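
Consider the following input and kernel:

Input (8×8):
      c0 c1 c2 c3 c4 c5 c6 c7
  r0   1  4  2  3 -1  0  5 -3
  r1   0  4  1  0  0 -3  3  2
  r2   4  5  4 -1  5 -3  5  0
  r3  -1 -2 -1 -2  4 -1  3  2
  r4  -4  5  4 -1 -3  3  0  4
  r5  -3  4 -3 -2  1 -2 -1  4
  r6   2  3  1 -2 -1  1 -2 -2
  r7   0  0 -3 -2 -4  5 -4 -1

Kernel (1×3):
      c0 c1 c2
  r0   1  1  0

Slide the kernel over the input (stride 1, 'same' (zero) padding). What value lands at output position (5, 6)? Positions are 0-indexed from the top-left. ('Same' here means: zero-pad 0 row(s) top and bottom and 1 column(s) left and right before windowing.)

The receptive field on the zero-padded input at this output position is [-2 -1 4]. Elementwise product with the kernel and sum: -2·1 + -1·1.

-3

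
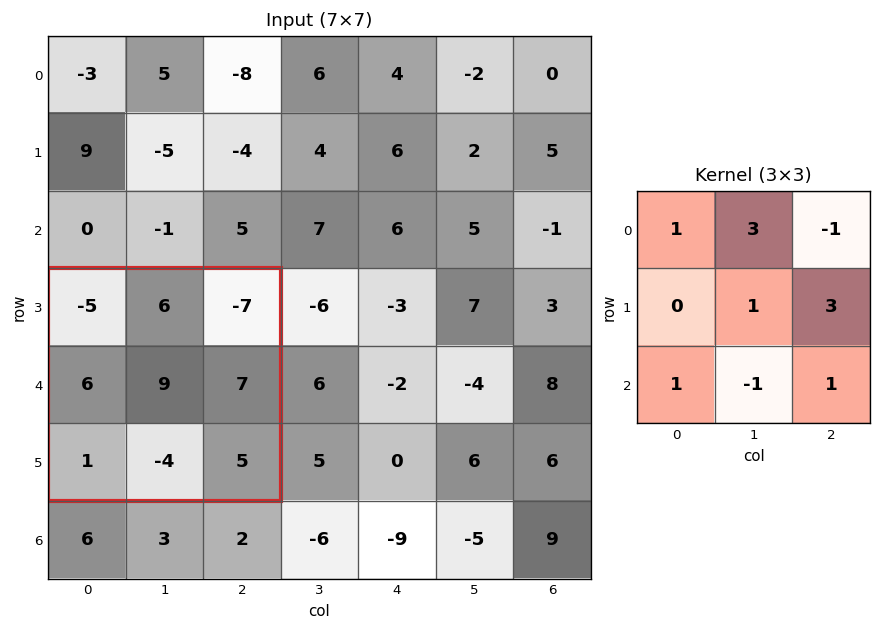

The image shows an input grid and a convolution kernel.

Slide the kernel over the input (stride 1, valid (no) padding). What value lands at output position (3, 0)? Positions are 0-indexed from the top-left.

60

The receptive field on the input at this output position is [-5 6 -7 / 6 9 7 / 1 -4 5]. Elementwise product with the kernel and sum: -5·1 + 6·3 + -7·-1 + 9·1 + 7·3 + 1·1 + -4·-1 + 5·1.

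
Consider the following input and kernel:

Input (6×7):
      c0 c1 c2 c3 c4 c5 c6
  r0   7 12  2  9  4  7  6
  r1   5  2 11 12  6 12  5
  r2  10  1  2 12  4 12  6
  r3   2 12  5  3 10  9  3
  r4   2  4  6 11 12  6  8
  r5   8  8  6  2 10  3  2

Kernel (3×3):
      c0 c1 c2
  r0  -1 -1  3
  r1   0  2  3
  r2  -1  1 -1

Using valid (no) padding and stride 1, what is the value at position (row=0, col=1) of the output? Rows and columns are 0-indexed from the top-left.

60

The receptive field on the input at this output position is [12 2 9 / 2 11 12 / 1 2 12]. Elementwise product with the kernel and sum: 12·-1 + 2·-1 + 9·3 + 11·2 + 12·3 + 1·-1 + 2·1 + 12·-1.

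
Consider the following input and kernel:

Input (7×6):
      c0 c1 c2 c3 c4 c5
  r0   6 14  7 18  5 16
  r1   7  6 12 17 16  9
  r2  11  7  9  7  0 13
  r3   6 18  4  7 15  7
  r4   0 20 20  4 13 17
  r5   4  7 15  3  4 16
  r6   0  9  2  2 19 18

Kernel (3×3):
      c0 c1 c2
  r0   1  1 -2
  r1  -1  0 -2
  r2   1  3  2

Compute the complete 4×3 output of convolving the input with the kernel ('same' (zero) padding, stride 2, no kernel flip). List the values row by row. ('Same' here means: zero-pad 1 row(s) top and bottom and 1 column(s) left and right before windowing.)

Output[0,0]: The receptive field on the zero-padded input at this output position is [0 0 0 / 0 6 14 / 0 7 6]. Elementwise product with the kernel and sum: 0·1 + 0·1 + 0·-2 + 0·-1 + 14·-2 + 0·1 + 7·3 + 6·2.
Output[0,1]: The receptive field on the zero-padded input at this output position is [0 0 0 / 14 7 18 / 6 12 17]. Elementwise product with the kernel and sum: 0·1 + 0·1 + 0·-2 + 14·-1 + 18·-2 + 6·1 + 12·3 + 17·2.

5 26 33
35 7 48
-44 38 17
-28 3 -63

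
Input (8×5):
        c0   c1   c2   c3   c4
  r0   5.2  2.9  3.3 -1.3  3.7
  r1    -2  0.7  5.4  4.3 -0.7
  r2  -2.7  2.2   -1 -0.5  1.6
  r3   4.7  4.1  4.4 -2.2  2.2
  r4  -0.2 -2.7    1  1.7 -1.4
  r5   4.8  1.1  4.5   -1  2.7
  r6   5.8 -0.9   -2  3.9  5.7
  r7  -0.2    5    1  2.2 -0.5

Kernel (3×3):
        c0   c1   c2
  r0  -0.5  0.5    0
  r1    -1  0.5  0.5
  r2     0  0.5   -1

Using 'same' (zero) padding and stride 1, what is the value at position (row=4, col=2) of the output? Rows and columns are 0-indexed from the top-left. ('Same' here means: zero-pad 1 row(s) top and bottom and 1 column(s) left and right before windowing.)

7.45

The receptive field on the zero-padded input at this output position is [4.1 4.4 -2.2 / -2.7 1 1.7 / 1.1 4.5 -1]. Elementwise product with the kernel and sum: 4.1·-0.5 + 4.4·0.5 + -2.7·-1 + 1·0.5 + 1.7·0.5 + 4.5·0.5 + -1·-1.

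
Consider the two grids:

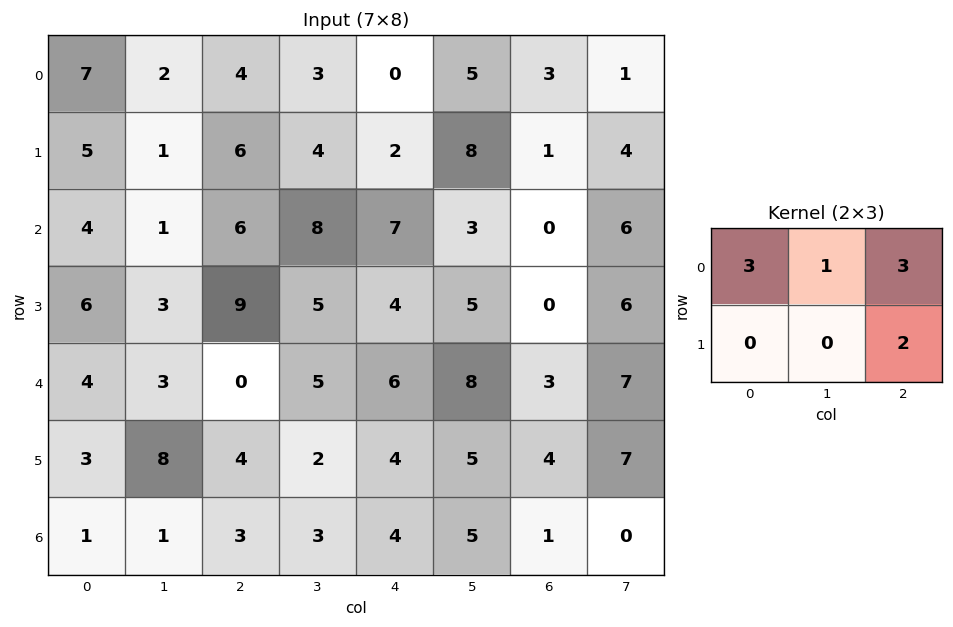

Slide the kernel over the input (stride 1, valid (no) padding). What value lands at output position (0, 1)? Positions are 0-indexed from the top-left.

27

The receptive field on the input at this output position is [2 4 3 / 1 6 4]. Elementwise product with the kernel and sum: 2·3 + 4·1 + 3·3 + 4·2.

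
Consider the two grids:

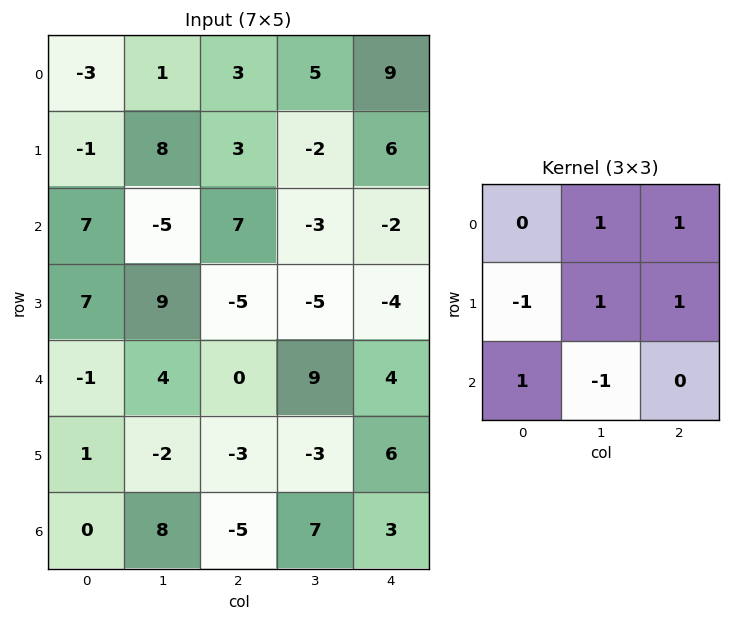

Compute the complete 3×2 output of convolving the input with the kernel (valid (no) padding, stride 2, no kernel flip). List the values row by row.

Output[0,0]: The receptive field on the input at this output position is [-3 1 3 / -1 8 3 / 7 -5 7]. Elementwise product with the kernel and sum: 1·1 + 3·1 + -1·-1 + 8·1 + 3·1 + 7·1 + -5·-1.

28 25
-6 -18
-10 7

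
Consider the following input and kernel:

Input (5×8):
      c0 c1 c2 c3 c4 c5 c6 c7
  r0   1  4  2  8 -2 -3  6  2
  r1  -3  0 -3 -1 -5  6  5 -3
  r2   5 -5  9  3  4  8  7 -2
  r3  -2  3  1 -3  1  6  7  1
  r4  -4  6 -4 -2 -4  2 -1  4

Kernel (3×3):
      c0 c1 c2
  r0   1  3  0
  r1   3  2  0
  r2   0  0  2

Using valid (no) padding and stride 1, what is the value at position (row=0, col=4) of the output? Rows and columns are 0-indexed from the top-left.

0

The receptive field on the input at this output position is [-2 -3 6 / -5 6 5 / 4 8 7]. Elementwise product with the kernel and sum: -2·1 + -3·3 + -5·3 + 6·2 + 7·2.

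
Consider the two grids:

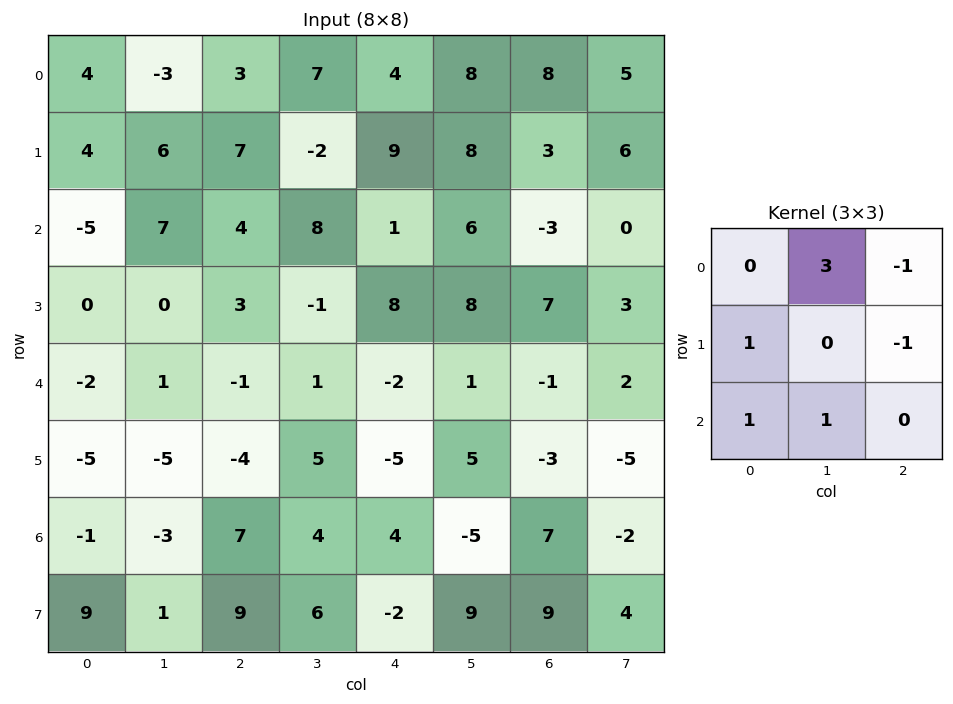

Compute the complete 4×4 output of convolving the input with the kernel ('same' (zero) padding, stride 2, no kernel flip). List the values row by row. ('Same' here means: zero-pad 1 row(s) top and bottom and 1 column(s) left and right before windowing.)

Output[0,0]: The receptive field on the zero-padded input at this output position is [0 0 0 / 0 4 -3 / 0 4 6]. Elementwise product with the kernel and sum: 0·3 + 0·-1 + 0·1 + -3·-1 + 0·1 + 4·1.
Output[0,1]: The receptive field on the zero-padded input at this output position is [0 0 0 / -3 3 7 / 6 7 -2]. Elementwise product with the kernel and sum: 0·3 + 0·-1 + -3·1 + 7·-1 + 6·1 + 7·1.

7 3 6 14
-1 25 28 24
-6 1 16 19
2 -14 -7 11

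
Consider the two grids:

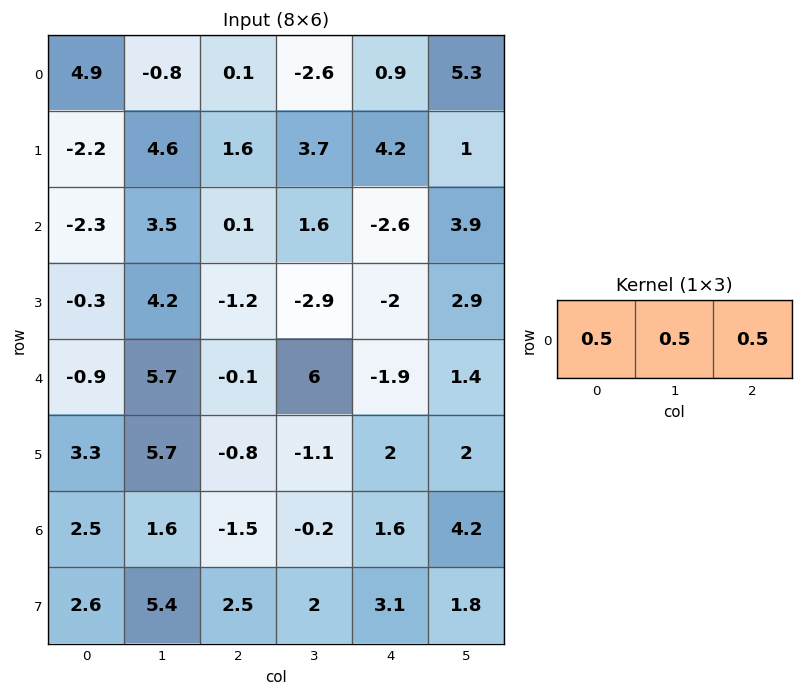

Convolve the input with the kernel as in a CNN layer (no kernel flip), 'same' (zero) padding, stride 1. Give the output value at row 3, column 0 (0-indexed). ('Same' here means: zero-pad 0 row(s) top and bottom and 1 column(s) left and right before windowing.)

1.95

The receptive field on the zero-padded input at this output position is [0 -0.3 4.2]. Elementwise product with the kernel and sum: 0·0.5 + -0.3·0.5 + 4.2·0.5.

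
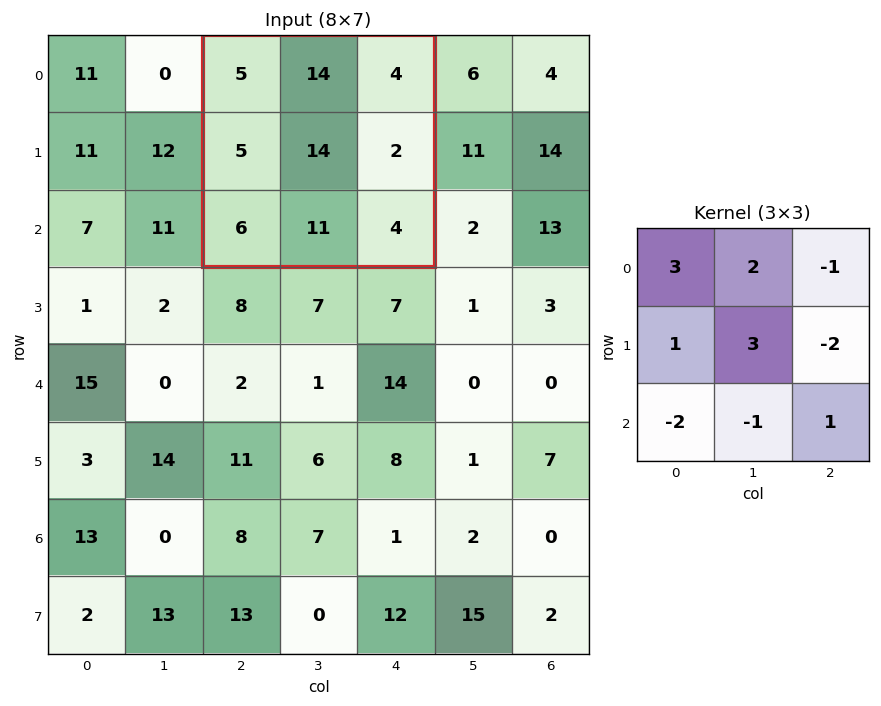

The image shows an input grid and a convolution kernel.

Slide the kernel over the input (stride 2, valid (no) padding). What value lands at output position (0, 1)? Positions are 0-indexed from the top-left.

63

The receptive field on the input at this output position is [5 14 4 / 5 14 2 / 6 11 4]. Elementwise product with the kernel and sum: 5·3 + 14·2 + 4·-1 + 5·1 + 14·3 + 2·-2 + 6·-2 + 11·-1 + 4·1.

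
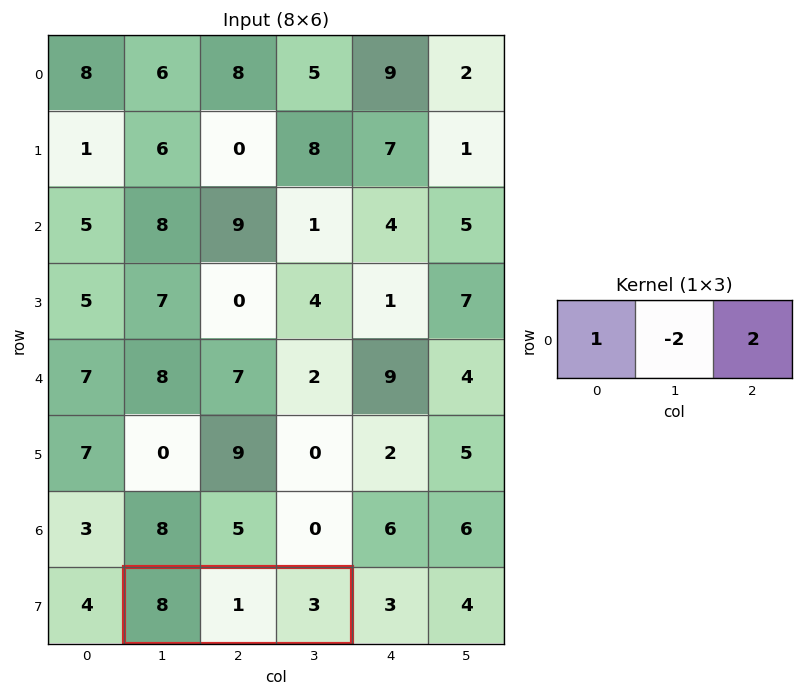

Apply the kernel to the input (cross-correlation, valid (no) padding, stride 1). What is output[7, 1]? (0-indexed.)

12

The receptive field on the input at this output position is [8 1 3]. Elementwise product with the kernel and sum: 8·1 + 1·-2 + 3·2.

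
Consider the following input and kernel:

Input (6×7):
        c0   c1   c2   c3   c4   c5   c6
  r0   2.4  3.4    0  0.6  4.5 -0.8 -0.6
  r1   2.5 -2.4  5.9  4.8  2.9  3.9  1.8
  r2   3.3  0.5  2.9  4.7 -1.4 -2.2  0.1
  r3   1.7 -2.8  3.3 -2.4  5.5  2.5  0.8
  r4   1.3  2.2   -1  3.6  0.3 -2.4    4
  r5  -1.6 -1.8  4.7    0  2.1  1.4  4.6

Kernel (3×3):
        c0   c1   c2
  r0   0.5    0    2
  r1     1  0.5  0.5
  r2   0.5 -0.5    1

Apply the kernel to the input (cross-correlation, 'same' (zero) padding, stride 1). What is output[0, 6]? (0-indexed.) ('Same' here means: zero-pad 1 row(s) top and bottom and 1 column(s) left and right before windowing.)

-0.05

The receptive field on the zero-padded input at this output position is [0 0 0 / -0.8 -0.6 0 / 3.9 1.8 0]. Elementwise product with the kernel and sum: 0·0.5 + 0·2 + -0.8·1 + -0.6·0.5 + 0·0.5 + 3.9·0.5 + 1.8·-0.5 + 0·1.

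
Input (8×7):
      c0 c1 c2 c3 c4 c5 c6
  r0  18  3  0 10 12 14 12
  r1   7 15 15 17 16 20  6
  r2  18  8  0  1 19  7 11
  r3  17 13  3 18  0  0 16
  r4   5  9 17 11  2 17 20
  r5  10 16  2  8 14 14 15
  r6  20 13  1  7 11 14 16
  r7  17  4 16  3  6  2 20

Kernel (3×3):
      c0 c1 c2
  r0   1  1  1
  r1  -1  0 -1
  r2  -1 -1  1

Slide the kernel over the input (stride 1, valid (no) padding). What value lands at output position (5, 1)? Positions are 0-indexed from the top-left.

The receptive field on the input at this output position is [16 2 8 / 13 1 7 / 4 16 3]. Elementwise product with the kernel and sum: 16·1 + 2·1 + 8·1 + 13·-1 + 7·-1 + 4·-1 + 16·-1 + 3·1.

-11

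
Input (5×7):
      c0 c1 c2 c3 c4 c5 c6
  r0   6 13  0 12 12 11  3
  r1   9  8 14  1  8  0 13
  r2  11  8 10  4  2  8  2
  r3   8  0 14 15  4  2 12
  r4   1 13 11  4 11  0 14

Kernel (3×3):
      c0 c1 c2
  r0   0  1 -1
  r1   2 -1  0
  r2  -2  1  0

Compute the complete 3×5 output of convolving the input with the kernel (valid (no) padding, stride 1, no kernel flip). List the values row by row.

Output[0,0]: The receptive field on the input at this output position is [6 13 0 / 9 8 14 / 11 8 10]. Elementwise product with the kernel and sum: 13·1 + 0·-1 + 9·2 + 8·-1 + 11·-2 + 8·1.

9 -16 11 -11 28
-8 33 -4 -12 -23
25 -23 -3 23 -10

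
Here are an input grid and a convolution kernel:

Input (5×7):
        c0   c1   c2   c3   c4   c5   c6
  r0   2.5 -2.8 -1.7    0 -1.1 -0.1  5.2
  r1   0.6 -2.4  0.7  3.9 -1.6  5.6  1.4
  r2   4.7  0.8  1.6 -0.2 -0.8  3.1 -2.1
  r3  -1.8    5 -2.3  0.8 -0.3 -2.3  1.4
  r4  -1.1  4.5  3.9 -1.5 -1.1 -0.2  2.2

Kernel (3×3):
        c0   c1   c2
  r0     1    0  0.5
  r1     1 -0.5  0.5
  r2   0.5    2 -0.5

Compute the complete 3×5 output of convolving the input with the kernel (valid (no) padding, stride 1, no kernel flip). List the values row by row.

6.95 0.1 -3.5 4.2 4.65
16.3 -3.05 1.8 9.4 -9.75
6.55 18.05 -2.15 -1.7 -2.35

Output[0,0]: The receptive field on the input at this output position is [2.5 -2.8 -1.7 / 0.6 -2.4 0.7 / 4.7 0.8 1.6]. Elementwise product with the kernel and sum: 2.5·1 + -1.7·0.5 + 0.6·1 + -2.4·-0.5 + 0.7·0.5 + 4.7·0.5 + 0.8·2 + 1.6·-0.5.
Output[0,1]: The receptive field on the input at this output position is [-2.8 -1.7 0 / -2.4 0.7 3.9 / 0.8 1.6 -0.2]. Elementwise product with the kernel and sum: -2.8·1 + 0·0.5 + -2.4·1 + 0.7·-0.5 + 3.9·0.5 + 0.8·0.5 + 1.6·2 + -0.2·-0.5.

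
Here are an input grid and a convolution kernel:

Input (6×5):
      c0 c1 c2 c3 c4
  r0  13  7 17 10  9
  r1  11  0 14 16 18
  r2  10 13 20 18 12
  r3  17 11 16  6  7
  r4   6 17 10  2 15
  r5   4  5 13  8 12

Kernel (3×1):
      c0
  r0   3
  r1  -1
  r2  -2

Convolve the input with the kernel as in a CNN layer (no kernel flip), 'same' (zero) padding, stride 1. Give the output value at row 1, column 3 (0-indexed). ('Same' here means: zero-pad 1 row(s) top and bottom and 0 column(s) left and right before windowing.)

-22

The receptive field on the zero-padded input at this output position is [10 / 16 / 18]. Elementwise product with the kernel and sum: 10·3 + 16·-1 + 18·-2.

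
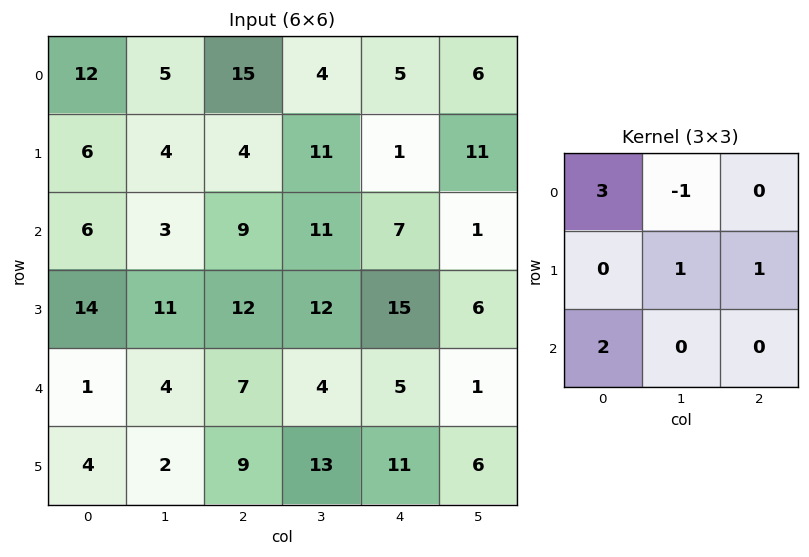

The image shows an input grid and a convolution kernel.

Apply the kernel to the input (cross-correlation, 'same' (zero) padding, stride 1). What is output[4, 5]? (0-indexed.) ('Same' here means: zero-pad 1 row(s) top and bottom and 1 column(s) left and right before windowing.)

62

The receptive field on the zero-padded input at this output position is [15 6 0 / 5 1 0 / 11 6 0]. Elementwise product with the kernel and sum: 15·3 + 6·-1 + 1·1 + 0·1 + 11·2.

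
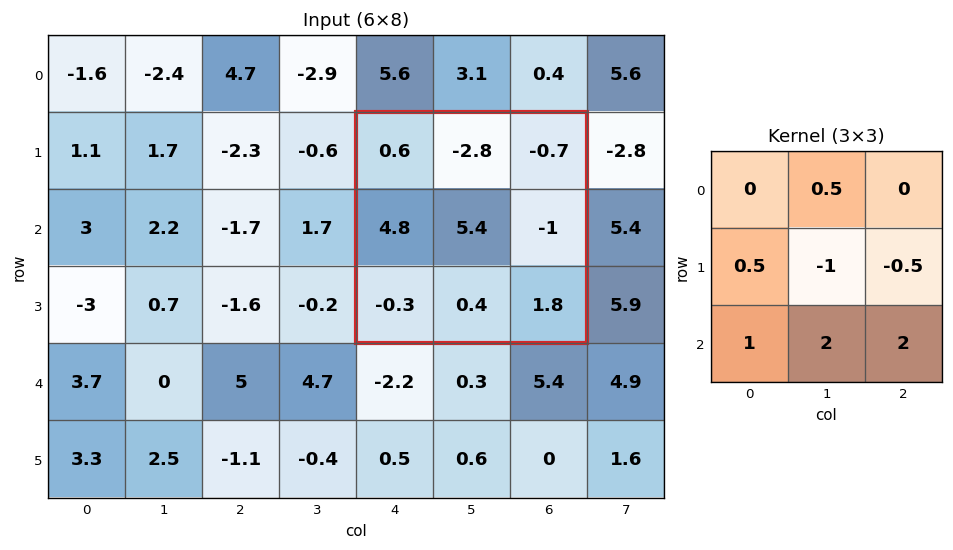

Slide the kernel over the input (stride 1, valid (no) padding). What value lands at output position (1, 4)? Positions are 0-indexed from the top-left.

The receptive field on the input at this output position is [0.6 -2.8 -0.7 / 4.8 5.4 -1 / -0.3 0.4 1.8]. Elementwise product with the kernel and sum: -2.8·0.5 + 4.8·0.5 + 5.4·-1 + -1·-0.5 + -0.3·1 + 0.4·2 + 1.8·2.

0.2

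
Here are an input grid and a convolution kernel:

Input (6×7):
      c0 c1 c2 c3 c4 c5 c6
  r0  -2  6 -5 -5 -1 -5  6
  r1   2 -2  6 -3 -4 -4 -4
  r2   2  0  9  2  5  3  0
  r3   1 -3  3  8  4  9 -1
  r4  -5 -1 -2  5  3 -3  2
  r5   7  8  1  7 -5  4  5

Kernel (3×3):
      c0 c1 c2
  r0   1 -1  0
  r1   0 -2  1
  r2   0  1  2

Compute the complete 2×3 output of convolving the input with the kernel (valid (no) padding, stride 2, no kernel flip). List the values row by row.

Output[0,0]: The receptive field on the input at this output position is [-2 6 -5 / 2 -2 6 / 2 0 9]. Elementwise product with the kernel and sum: -2·1 + 6·-1 + -2·-2 + 6·1 + 0·1 + 9·2.
Output[0,1]: The receptive field on the input at this output position is [-5 -5 -1 / 6 -3 -4 / 9 2 5]. Elementwise product with the kernel and sum: -5·1 + -5·-1 + -3·-2 + -4·1 + 2·1 + 5·2.

20 14 11
6 6 -16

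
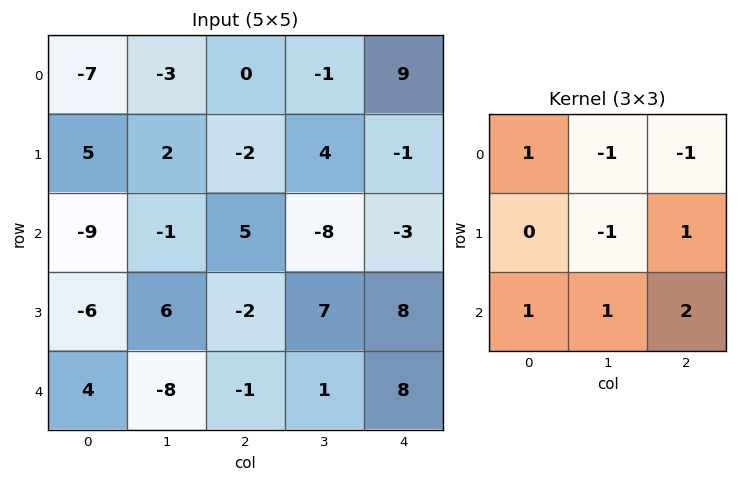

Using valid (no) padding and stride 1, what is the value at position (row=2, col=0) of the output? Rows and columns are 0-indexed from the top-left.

The receptive field on the input at this output position is [-9 -1 5 / -6 6 -2 / 4 -8 -1]. Elementwise product with the kernel and sum: -9·1 + -1·-1 + 5·-1 + 6·-1 + -2·1 + 4·1 + -8·1 + -1·2.

-27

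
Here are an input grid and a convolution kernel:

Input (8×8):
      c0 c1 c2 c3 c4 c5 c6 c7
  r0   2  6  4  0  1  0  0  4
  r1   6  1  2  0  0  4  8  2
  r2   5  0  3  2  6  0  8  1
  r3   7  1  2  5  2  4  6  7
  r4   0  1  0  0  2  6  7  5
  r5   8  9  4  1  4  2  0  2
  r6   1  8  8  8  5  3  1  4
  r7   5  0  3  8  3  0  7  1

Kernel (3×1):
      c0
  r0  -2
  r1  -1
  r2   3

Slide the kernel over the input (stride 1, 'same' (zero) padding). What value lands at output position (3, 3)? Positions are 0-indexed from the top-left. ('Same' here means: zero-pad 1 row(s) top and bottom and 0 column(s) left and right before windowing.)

-9

The receptive field on the zero-padded input at this output position is [2 / 5 / 0]. Elementwise product with the kernel and sum: 2·-2 + 5·-1 + 0·3.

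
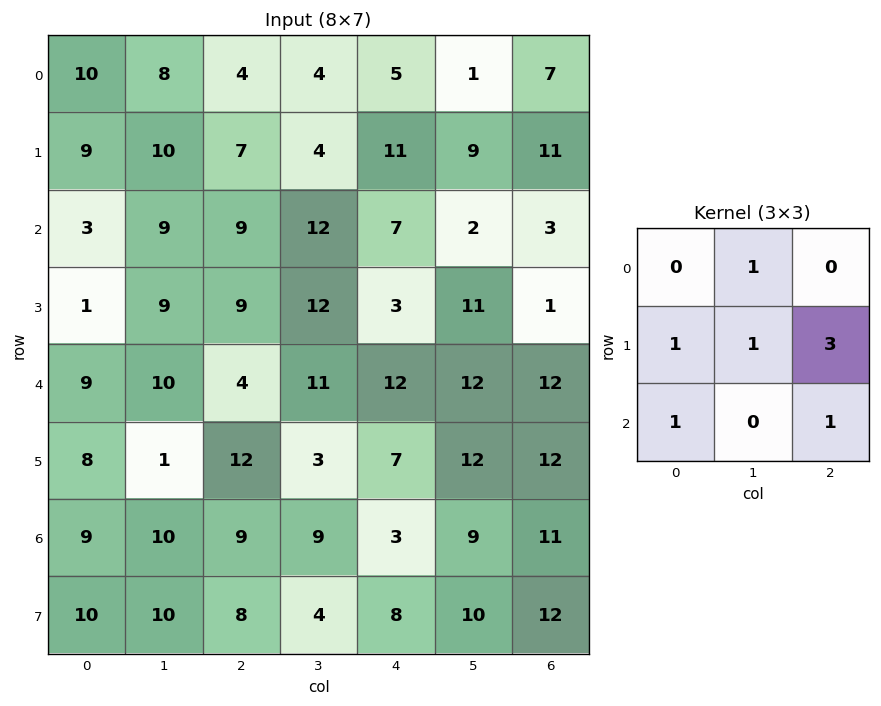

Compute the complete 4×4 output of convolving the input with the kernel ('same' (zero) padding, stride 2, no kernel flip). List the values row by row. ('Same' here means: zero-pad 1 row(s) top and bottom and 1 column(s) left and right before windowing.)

44 38 25 17
48 82 59 27
41 60 77 37
57 72 60 42

Output[0,0]: The receptive field on the zero-padded input at this output position is [0 0 0 / 0 10 8 / 0 9 10]. Elementwise product with the kernel and sum: 0·1 + 0·1 + 10·1 + 8·3 + 0·1 + 10·1.
Output[0,1]: The receptive field on the zero-padded input at this output position is [0 0 0 / 8 4 4 / 10 7 4]. Elementwise product with the kernel and sum: 0·1 + 8·1 + 4·1 + 4·3 + 10·1 + 4·1.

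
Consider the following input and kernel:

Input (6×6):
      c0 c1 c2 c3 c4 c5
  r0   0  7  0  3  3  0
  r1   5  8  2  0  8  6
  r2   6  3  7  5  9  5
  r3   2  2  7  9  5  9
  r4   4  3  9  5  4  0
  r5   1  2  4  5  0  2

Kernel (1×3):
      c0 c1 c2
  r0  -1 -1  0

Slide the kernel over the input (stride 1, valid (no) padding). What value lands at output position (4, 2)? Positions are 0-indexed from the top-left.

-14

The receptive field on the input at this output position is [9 5 4]. Elementwise product with the kernel and sum: 9·-1 + 5·-1.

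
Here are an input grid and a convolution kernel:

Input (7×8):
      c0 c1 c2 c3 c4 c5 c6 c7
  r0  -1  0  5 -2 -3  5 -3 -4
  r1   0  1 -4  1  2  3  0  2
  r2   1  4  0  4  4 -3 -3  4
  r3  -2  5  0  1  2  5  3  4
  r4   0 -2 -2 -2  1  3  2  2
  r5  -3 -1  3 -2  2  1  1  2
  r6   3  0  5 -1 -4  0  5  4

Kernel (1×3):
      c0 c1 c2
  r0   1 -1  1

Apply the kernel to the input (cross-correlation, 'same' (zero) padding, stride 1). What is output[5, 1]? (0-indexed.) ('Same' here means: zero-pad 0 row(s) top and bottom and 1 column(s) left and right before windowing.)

1

The receptive field on the zero-padded input at this output position is [-3 -1 3]. Elementwise product with the kernel and sum: -3·1 + -1·-1 + 3·1.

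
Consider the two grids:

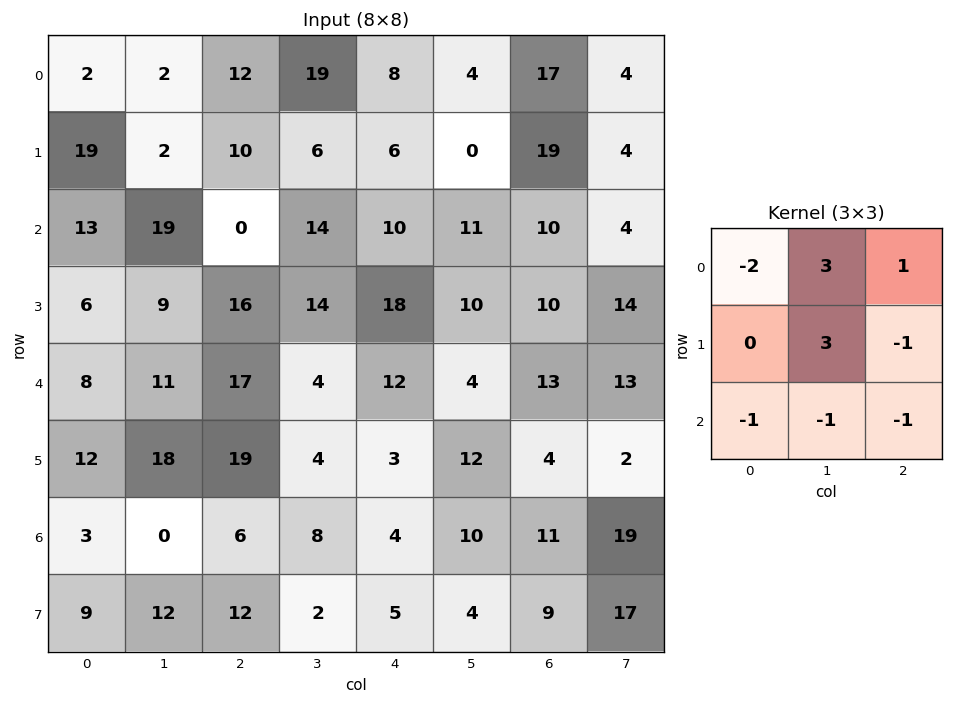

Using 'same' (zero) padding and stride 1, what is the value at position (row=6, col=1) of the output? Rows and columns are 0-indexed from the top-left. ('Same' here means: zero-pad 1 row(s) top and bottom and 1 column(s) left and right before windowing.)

The receptive field on the zero-padded input at this output position is [12 18 19 / 3 0 6 / 9 12 12]. Elementwise product with the kernel and sum: 12·-2 + 18·3 + 19·1 + 0·3 + 6·-1 + 9·-1 + 12·-1 + 12·-1.

10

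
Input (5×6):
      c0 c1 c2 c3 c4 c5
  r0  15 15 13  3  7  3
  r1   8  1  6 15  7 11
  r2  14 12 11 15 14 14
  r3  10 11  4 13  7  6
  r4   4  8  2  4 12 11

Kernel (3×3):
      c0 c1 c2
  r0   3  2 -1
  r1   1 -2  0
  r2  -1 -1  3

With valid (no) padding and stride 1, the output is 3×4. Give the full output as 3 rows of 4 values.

75 79 30 34
1 14 26 33
37 48 57 75

Output[0,0]: The receptive field on the input at this output position is [15 15 13 / 8 1 6 / 14 12 11]. Elementwise product with the kernel and sum: 15·3 + 15·2 + 13·-1 + 8·1 + 1·-2 + 14·-1 + 12·-1 + 11·3.
Output[0,1]: The receptive field on the input at this output position is [15 13 3 / 1 6 15 / 12 11 15]. Elementwise product with the kernel and sum: 15·3 + 13·2 + 3·-1 + 1·1 + 6·-2 + 12·-1 + 11·-1 + 15·3.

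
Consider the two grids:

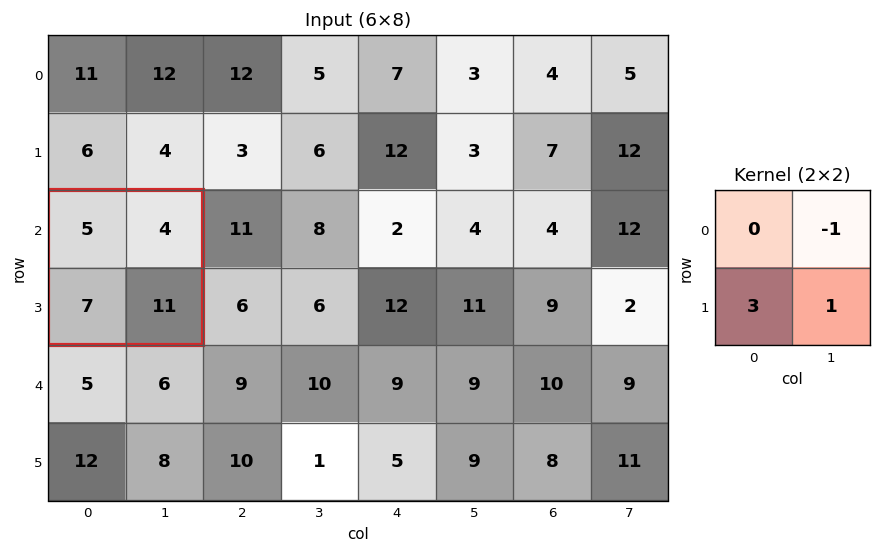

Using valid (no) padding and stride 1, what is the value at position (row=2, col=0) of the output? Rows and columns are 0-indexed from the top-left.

28

The receptive field on the input at this output position is [5 4 / 7 11]. Elementwise product with the kernel and sum: 4·-1 + 7·3 + 11·1.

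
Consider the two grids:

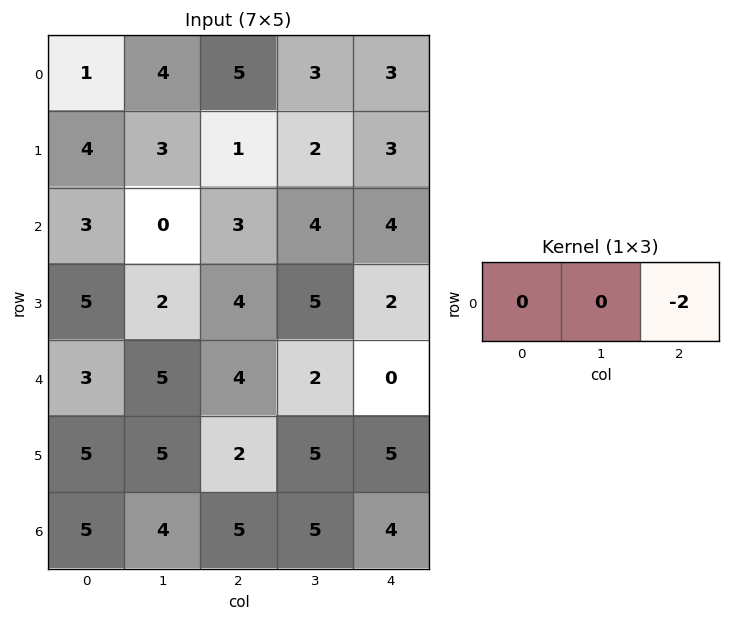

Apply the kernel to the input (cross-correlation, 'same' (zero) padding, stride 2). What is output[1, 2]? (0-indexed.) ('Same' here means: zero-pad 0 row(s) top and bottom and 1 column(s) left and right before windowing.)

The receptive field on the zero-padded input at this output position is [4 4 0]. Elementwise product with the kernel and sum: 0·-2.

0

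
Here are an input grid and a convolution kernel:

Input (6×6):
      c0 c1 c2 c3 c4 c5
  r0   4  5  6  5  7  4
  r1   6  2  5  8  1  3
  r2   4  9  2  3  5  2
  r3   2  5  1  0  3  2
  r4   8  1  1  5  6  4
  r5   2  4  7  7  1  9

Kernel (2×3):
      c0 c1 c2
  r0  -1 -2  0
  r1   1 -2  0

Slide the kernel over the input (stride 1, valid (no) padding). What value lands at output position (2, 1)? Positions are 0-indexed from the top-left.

-10

The receptive field on the input at this output position is [9 2 3 / 5 1 0]. Elementwise product with the kernel and sum: 9·-1 + 2·-2 + 5·1 + 1·-2.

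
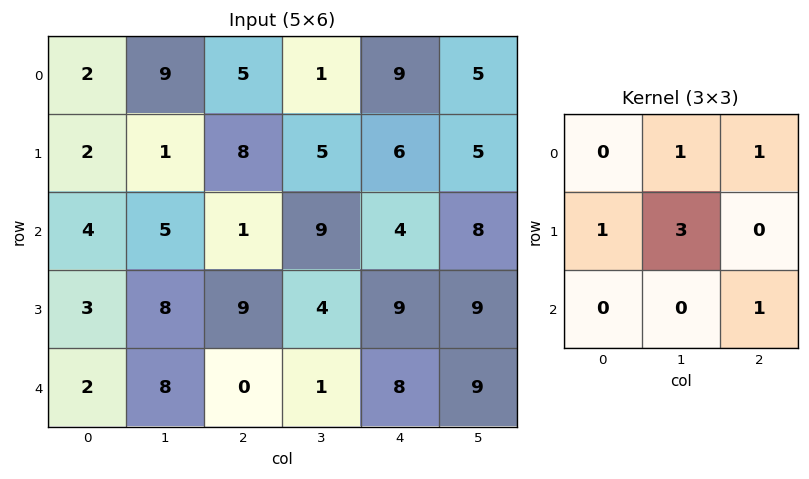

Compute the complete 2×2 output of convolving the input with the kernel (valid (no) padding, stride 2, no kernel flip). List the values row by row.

Output[0,0]: The receptive field on the input at this output position is [2 9 5 / 2 1 8 / 4 5 1]. Elementwise product with the kernel and sum: 9·1 + 5·1 + 2·1 + 1·3 + 1·1.

20 37
33 42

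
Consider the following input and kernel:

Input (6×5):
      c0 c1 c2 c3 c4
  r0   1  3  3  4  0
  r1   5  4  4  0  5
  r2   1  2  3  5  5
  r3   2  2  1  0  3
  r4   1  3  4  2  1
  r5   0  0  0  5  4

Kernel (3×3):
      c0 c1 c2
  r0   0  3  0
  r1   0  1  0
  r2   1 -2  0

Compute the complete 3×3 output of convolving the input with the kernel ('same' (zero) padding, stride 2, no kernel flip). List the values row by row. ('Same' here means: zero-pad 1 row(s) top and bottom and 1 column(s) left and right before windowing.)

Output[0,0]: The receptive field on the zero-padded input at this output position is [0 0 0 / 0 1 3 / 0 5 4]. Elementwise product with the kernel and sum: 0·3 + 1·1 + 0·1 + 5·-2.
Output[0,1]: The receptive field on the zero-padded input at this output position is [0 0 0 / 3 3 4 / 4 4 0]. Elementwise product with the kernel and sum: 0·3 + 3·1 + 4·1 + 4·-2.

-9 -1 -10
12 15 14
7 7 7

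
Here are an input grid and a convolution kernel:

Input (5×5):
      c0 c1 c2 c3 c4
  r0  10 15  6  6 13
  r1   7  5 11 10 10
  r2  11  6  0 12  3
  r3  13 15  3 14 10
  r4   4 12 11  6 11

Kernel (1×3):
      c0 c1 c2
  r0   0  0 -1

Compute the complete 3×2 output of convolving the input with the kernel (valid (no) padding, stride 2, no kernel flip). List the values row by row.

-6 -13
0 -3
-11 -11

Output[0,0]: The receptive field on the input at this output position is [10 15 6]. Elementwise product with the kernel and sum: 6·-1.
Output[0,1]: The receptive field on the input at this output position is [6 6 13]. Elementwise product with the kernel and sum: 13·-1.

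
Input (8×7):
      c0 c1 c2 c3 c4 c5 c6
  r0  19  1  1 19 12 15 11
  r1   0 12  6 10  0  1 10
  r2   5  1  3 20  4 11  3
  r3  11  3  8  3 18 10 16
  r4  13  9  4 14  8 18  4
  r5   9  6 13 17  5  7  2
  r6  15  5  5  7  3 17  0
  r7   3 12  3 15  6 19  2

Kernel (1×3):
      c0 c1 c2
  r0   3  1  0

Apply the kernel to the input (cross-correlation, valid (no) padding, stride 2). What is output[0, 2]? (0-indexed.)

51

The receptive field on the input at this output position is [12 15 11]. Elementwise product with the kernel and sum: 12·3 + 15·1.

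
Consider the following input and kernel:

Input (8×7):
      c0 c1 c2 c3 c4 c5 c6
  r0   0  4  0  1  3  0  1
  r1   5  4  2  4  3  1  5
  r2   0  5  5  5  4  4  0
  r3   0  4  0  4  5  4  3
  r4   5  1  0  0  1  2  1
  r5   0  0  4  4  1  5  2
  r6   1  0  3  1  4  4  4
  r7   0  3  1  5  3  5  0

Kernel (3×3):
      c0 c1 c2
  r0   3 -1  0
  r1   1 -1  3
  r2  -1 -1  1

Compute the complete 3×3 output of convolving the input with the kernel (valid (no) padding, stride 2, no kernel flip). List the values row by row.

3 0 18
-15 22 16
28 3 -1

Output[0,0]: The receptive field on the input at this output position is [0 4 0 / 5 4 2 / 0 5 5]. Elementwise product with the kernel and sum: 0·3 + 4·-1 + 5·1 + 4·-1 + 2·3 + 0·-1 + 5·-1 + 5·1.
Output[0,1]: The receptive field on the input at this output position is [0 1 3 / 2 4 3 / 5 5 4]. Elementwise product with the kernel and sum: 0·3 + 1·-1 + 2·1 + 4·-1 + 3·3 + 5·-1 + 5·-1 + 4·1.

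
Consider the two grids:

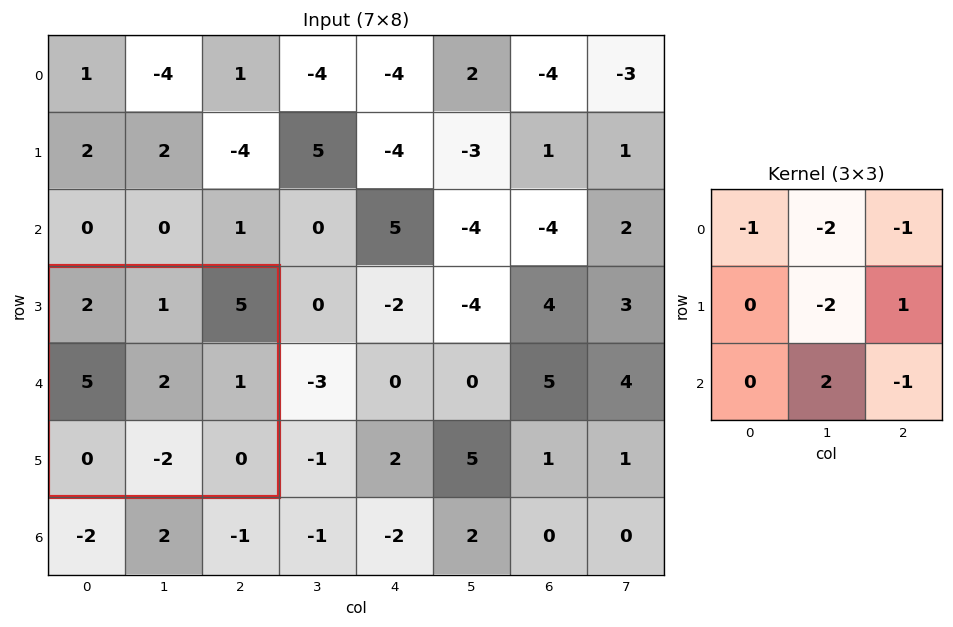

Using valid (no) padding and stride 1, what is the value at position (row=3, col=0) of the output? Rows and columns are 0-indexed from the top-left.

The receptive field on the input at this output position is [2 1 5 / 5 2 1 / 0 -2 0]. Elementwise product with the kernel and sum: 2·-1 + 1·-2 + 5·-1 + 2·-2 + 1·1 + -2·2 + 0·-1.

-16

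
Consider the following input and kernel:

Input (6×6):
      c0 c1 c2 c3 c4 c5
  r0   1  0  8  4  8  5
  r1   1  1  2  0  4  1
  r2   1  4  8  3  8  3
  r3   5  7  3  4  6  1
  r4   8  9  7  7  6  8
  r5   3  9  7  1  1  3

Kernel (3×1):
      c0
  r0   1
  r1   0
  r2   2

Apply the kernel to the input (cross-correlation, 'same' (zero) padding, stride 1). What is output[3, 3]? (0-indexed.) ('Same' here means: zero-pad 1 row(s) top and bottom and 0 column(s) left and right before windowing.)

17

The receptive field on the zero-padded input at this output position is [3 / 4 / 7]. Elementwise product with the kernel and sum: 3·1 + 7·2.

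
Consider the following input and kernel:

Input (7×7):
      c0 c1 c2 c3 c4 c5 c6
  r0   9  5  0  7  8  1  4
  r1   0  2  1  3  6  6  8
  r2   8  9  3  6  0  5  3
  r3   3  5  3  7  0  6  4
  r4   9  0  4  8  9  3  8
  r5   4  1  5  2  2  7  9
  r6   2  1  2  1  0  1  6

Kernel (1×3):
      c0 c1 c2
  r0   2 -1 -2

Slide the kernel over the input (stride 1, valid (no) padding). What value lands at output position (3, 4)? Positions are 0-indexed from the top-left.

The receptive field on the input at this output position is [0 6 4]. Elementwise product with the kernel and sum: 0·2 + 6·-1 + 4·-2.

-14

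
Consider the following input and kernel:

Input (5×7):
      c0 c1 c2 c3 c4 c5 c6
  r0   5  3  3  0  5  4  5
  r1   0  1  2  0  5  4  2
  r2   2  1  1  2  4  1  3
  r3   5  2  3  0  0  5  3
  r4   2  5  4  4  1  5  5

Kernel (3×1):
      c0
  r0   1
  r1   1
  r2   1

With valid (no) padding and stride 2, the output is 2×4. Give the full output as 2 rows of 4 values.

7 6 14 10
9 8 5 11

Output[0,0]: The receptive field on the input at this output position is [5 / 0 / 2]. Elementwise product with the kernel and sum: 5·1 + 0·1 + 2·1.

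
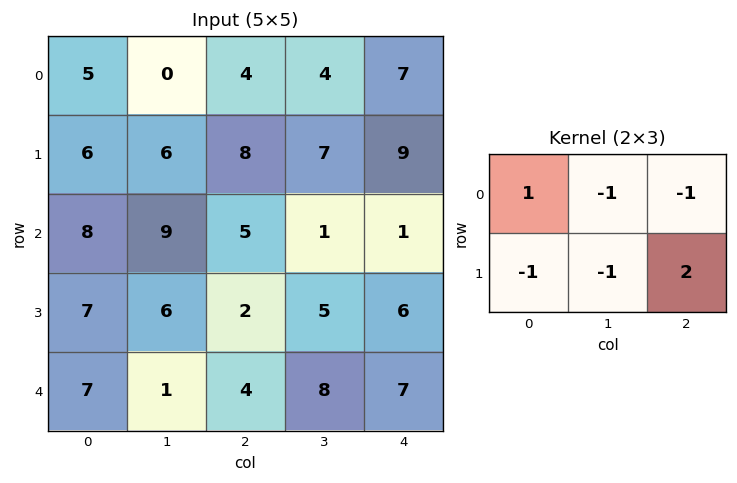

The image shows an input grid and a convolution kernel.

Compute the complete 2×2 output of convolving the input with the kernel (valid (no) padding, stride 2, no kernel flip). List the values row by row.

Output[0,0]: The receptive field on the input at this output position is [5 0 4 / 6 6 8]. Elementwise product with the kernel and sum: 5·1 + 0·-1 + 4·-1 + 6·-1 + 6·-1 + 8·2.
Output[0,1]: The receptive field on the input at this output position is [4 4 7 / 8 7 9]. Elementwise product with the kernel and sum: 4·1 + 4·-1 + 7·-1 + 8·-1 + 7·-1 + 9·2.

5 -4
-15 8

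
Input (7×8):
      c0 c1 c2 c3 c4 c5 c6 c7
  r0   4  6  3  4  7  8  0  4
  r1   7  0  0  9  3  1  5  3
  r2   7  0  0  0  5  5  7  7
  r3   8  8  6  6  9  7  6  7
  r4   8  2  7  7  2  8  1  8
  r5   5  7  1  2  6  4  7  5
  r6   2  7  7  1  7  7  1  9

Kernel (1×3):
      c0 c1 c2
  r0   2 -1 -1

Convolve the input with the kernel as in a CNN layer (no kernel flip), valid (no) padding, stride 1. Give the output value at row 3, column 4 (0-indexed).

5

The receptive field on the input at this output position is [9 7 6]. Elementwise product with the kernel and sum: 9·2 + 7·-1 + 6·-1.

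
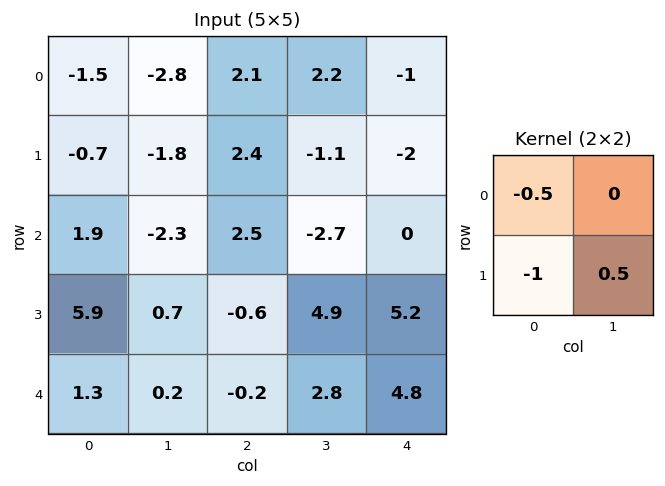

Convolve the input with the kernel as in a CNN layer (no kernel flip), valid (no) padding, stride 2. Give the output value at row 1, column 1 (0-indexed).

1.8

The receptive field on the input at this output position is [2.5 -2.7 / -0.6 4.9]. Elementwise product with the kernel and sum: 2.5·-0.5 + -0.6·-1 + 4.9·0.5.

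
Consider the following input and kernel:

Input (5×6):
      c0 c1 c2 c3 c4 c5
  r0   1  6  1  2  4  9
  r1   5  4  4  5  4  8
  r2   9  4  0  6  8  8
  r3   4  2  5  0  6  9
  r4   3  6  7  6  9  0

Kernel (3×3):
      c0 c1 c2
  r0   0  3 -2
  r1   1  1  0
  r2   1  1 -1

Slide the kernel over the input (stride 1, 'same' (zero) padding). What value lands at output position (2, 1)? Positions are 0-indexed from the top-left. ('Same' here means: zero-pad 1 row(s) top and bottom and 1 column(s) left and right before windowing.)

The receptive field on the zero-padded input at this output position is [5 4 4 / 9 4 0 / 4 2 5]. Elementwise product with the kernel and sum: 4·3 + 4·-2 + 9·1 + 4·1 + 4·1 + 2·1 + 5·-1.

18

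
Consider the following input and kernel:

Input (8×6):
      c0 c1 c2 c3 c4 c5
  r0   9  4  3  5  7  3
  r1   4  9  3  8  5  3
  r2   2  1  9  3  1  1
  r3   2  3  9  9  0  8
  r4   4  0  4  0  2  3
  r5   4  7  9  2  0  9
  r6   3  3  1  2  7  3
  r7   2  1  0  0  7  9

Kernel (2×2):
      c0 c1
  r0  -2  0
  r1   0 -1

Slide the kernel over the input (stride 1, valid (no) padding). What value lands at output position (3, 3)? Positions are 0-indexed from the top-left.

-20

The receptive field on the input at this output position is [9 0 / 0 2]. Elementwise product with the kernel and sum: 9·-2 + 2·-1.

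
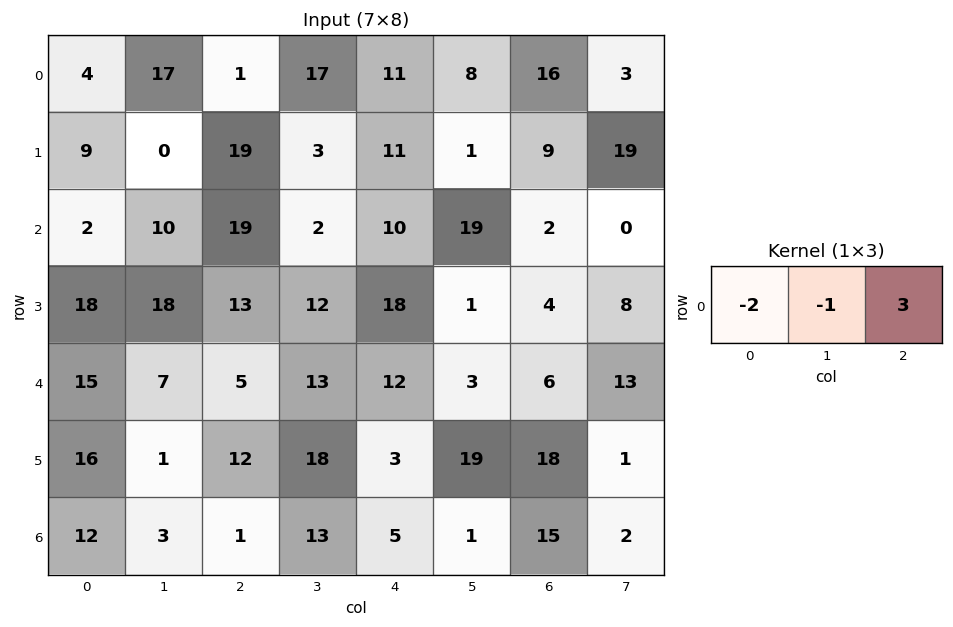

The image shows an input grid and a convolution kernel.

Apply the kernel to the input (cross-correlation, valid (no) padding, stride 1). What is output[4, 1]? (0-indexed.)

20

The receptive field on the input at this output position is [7 5 13]. Elementwise product with the kernel and sum: 7·-2 + 5·-1 + 13·3.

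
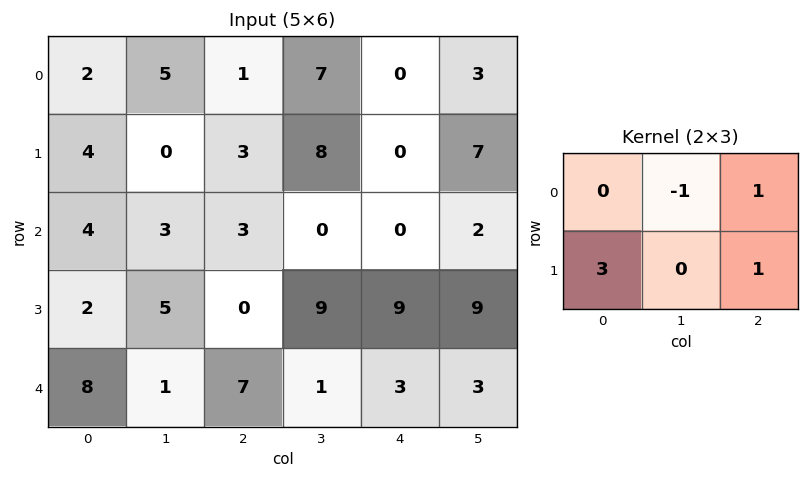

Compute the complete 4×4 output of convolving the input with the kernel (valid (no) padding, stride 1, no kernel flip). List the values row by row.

11 14 2 34
18 14 1 9
6 21 9 38
26 13 24 6

Output[0,0]: The receptive field on the input at this output position is [2 5 1 / 4 0 3]. Elementwise product with the kernel and sum: 5·-1 + 1·1 + 4·3 + 3·1.
Output[0,1]: The receptive field on the input at this output position is [5 1 7 / 0 3 8]. Elementwise product with the kernel and sum: 1·-1 + 7·1 + 0·3 + 8·1.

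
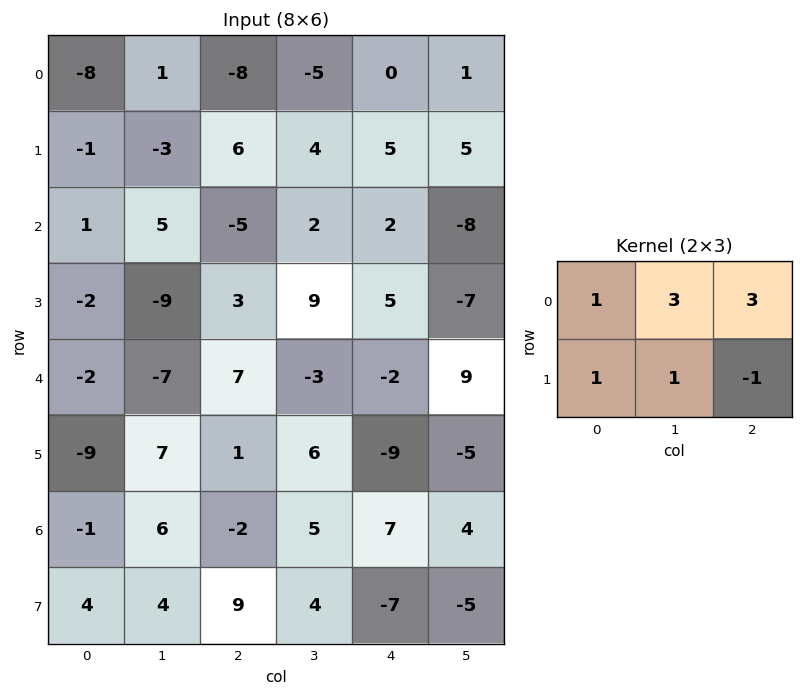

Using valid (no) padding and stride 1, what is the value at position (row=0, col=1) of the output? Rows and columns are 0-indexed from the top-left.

-39

The receptive field on the input at this output position is [1 -8 -5 / -3 6 4]. Elementwise product with the kernel and sum: 1·1 + -8·3 + -5·3 + -3·1 + 6·1 + 4·-1.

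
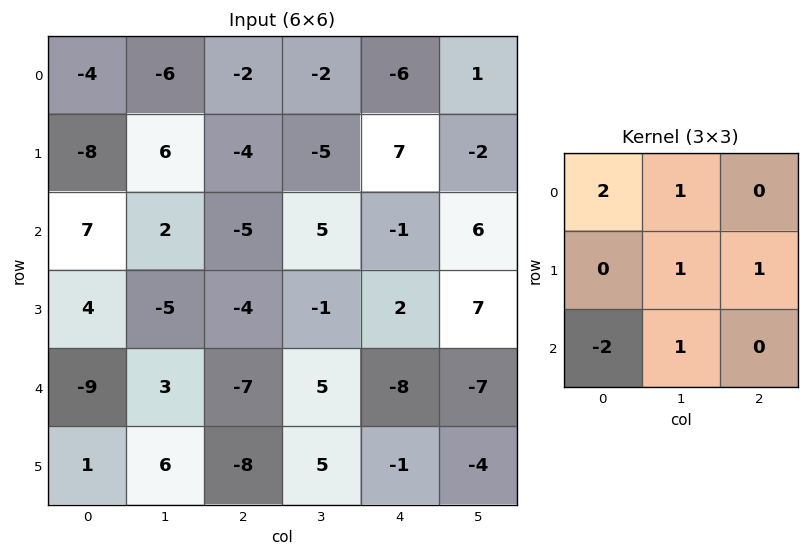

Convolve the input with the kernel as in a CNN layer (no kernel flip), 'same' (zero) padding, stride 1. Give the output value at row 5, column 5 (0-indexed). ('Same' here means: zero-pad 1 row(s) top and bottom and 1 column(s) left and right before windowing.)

The receptive field on the zero-padded input at this output position is [-8 -7 0 / -1 -4 0 / 0 0 0]. Elementwise product with the kernel and sum: -8·2 + -7·1 + -4·1 + 0·1 + 0·-2 + 0·1.

-27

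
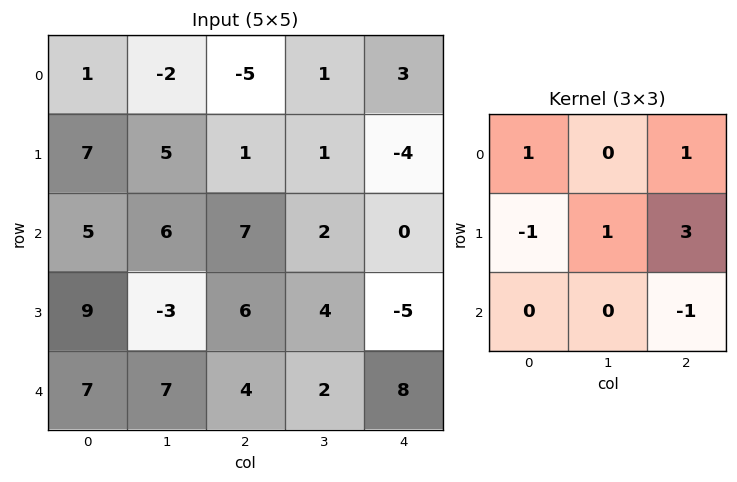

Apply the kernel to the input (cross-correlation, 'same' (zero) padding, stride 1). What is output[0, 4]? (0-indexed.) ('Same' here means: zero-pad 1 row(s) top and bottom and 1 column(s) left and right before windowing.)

The receptive field on the zero-padded input at this output position is [0 0 0 / 1 3 0 / 1 -4 0]. Elementwise product with the kernel and sum: 0·1 + 0·1 + 1·-1 + 3·1 + 0·3 + 0·-1.

2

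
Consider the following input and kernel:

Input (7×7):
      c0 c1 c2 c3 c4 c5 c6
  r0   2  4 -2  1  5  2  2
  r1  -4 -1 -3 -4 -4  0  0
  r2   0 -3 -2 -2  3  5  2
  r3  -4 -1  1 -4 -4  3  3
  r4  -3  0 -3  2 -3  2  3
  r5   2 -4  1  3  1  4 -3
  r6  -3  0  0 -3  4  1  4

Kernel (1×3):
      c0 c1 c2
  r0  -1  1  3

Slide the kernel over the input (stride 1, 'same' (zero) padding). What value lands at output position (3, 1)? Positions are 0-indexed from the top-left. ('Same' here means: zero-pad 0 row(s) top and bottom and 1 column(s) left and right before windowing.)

The receptive field on the zero-padded input at this output position is [-4 -1 1]. Elementwise product with the kernel and sum: -4·-1 + -1·1 + 1·3.

6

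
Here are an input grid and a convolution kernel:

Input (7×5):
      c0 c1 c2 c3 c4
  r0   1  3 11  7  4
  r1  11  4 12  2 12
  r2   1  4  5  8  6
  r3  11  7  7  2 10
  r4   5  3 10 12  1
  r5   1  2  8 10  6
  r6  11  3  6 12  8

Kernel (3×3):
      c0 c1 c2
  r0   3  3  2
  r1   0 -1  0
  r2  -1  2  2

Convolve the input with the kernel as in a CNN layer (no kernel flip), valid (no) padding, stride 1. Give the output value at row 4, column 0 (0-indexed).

49

The receptive field on the input at this output position is [5 3 10 / 1 2 8 / 11 3 6]. Elementwise product with the kernel and sum: 5·3 + 3·3 + 10·2 + 2·-1 + 11·-1 + 3·2 + 6·2.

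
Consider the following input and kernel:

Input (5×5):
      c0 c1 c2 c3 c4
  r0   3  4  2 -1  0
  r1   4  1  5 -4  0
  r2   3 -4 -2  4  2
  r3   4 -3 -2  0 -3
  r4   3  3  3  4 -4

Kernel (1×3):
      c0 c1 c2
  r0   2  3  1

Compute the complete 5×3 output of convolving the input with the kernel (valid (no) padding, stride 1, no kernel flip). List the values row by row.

20 13 1
16 13 -2
-8 -10 10
-3 -12 -7
18 19 14

Output[0,0]: The receptive field on the input at this output position is [3 4 2]. Elementwise product with the kernel and sum: 3·2 + 4·3 + 2·1.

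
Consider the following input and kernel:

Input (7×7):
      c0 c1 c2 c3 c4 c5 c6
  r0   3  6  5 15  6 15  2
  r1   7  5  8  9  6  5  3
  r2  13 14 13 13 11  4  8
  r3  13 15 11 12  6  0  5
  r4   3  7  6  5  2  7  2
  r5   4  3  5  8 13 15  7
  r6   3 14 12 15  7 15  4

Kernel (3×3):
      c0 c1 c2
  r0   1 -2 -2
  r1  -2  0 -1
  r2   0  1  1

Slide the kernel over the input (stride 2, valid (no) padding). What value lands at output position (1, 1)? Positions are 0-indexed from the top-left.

The receptive field on the input at this output position is [13 13 11 / 11 12 6 / 6 5 2]. Elementwise product with the kernel and sum: 13·1 + 13·-2 + 11·-2 + 11·-2 + 6·-1 + 5·1 + 2·1.

-56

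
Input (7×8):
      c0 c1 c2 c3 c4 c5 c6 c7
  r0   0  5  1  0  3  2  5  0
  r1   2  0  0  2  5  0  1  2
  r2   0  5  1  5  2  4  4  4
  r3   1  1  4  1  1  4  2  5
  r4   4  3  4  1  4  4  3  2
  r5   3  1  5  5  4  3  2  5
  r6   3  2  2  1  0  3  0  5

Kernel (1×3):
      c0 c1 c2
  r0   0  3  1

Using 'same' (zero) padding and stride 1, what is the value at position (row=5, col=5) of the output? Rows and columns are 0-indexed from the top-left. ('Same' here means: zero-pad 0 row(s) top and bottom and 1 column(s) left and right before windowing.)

11

The receptive field on the zero-padded input at this output position is [4 3 2]. Elementwise product with the kernel and sum: 3·3 + 2·1.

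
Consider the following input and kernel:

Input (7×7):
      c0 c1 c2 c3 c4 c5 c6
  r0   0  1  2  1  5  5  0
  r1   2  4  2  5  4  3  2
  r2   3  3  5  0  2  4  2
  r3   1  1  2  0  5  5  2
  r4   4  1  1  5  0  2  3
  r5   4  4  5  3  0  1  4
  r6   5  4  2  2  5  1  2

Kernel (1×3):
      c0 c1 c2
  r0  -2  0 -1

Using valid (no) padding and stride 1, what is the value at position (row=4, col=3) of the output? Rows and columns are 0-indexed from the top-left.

The receptive field on the input at this output position is [5 0 2]. Elementwise product with the kernel and sum: 5·-2 + 2·-1.

-12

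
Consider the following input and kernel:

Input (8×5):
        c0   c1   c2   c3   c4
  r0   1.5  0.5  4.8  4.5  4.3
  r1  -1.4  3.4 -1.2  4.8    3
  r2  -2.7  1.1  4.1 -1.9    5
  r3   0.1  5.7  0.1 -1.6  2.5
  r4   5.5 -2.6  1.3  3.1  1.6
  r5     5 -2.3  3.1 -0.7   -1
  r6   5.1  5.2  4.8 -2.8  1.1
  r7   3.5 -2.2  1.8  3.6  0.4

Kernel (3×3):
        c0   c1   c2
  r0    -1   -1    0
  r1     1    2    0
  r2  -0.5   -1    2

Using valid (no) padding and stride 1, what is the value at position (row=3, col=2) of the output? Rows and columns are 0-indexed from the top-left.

6.15

The receptive field on the input at this output position is [0.1 -1.6 2.5 / 1.3 3.1 1.6 / 3.1 -0.7 -1]. Elementwise product with the kernel and sum: 0.1·-1 + -1.6·-1 + 1.3·1 + 3.1·2 + 3.1·-0.5 + -0.7·-1 + -1·2.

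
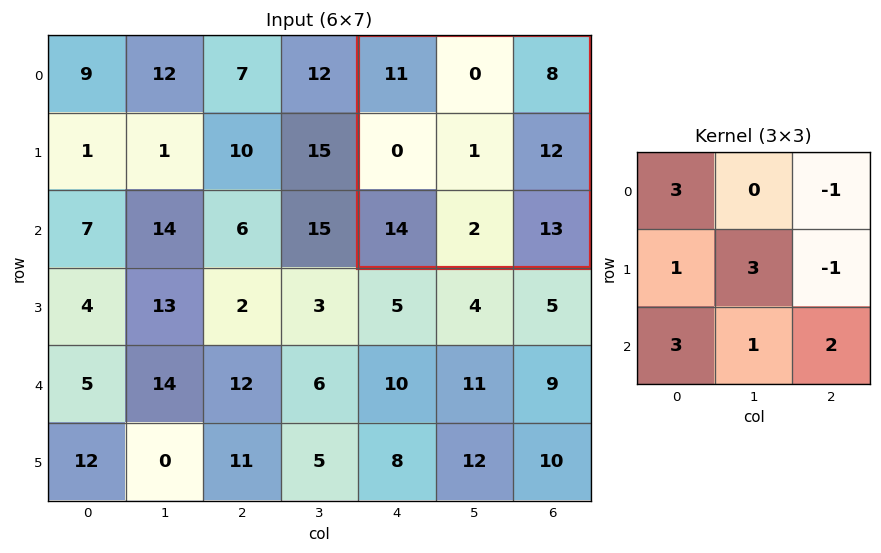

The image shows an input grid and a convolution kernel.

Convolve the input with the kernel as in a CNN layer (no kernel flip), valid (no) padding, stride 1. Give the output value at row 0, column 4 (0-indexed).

86

The receptive field on the input at this output position is [11 0 8 / 0 1 12 / 14 2 13]. Elementwise product with the kernel and sum: 11·3 + 8·-1 + 0·1 + 1·3 + 12·-1 + 14·3 + 2·1 + 13·2.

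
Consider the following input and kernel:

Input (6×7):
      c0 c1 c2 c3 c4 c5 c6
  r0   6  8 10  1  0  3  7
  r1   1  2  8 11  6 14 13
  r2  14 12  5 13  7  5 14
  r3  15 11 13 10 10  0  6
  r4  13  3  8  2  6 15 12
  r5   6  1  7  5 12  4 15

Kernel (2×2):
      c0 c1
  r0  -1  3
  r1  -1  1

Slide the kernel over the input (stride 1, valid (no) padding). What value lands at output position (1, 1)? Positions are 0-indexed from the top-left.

15

The receptive field on the input at this output position is [2 8 / 12 5]. Elementwise product with the kernel and sum: 2·-1 + 8·3 + 12·-1 + 5·1.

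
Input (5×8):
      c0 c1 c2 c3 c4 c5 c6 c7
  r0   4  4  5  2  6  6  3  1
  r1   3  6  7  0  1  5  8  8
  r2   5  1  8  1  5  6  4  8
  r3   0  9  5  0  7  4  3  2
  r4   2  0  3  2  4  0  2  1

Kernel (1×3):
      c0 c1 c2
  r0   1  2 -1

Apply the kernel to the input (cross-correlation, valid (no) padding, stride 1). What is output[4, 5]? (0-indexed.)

The receptive field on the input at this output position is [0 2 1]. Elementwise product with the kernel and sum: 0·1 + 2·2 + 1·-1.

3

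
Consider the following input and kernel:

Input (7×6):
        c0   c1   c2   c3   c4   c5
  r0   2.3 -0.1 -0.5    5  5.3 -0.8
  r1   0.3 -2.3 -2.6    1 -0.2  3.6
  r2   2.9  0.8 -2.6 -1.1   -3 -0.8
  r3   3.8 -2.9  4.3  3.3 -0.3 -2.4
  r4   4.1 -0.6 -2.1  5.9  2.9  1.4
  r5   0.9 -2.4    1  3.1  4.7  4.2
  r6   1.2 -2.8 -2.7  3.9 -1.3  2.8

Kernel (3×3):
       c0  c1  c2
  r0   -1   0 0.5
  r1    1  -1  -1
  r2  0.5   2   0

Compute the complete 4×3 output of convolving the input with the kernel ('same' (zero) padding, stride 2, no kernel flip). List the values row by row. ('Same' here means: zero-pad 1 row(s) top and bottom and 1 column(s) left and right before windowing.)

-1.6 -10.95 0.6
2.75 14.45 4.55
-3.15 0.95 8.05
0.4 -0.05 1.4

Output[0,0]: The receptive field on the zero-padded input at this output position is [0 0 0 / 0 2.3 -0.1 / 0 0.3 -2.3]. Elementwise product with the kernel and sum: 0·-1 + 0·0.5 + 0·1 + 2.3·-1 + -0.1·-1 + 0·0.5 + 0.3·2.
Output[0,1]: The receptive field on the zero-padded input at this output position is [0 0 0 / -0.1 -0.5 5 / -2.3 -2.6 1]. Elementwise product with the kernel and sum: 0·-1 + 0·0.5 + -0.1·1 + -0.5·-1 + 5·-1 + -2.3·0.5 + -2.6·2.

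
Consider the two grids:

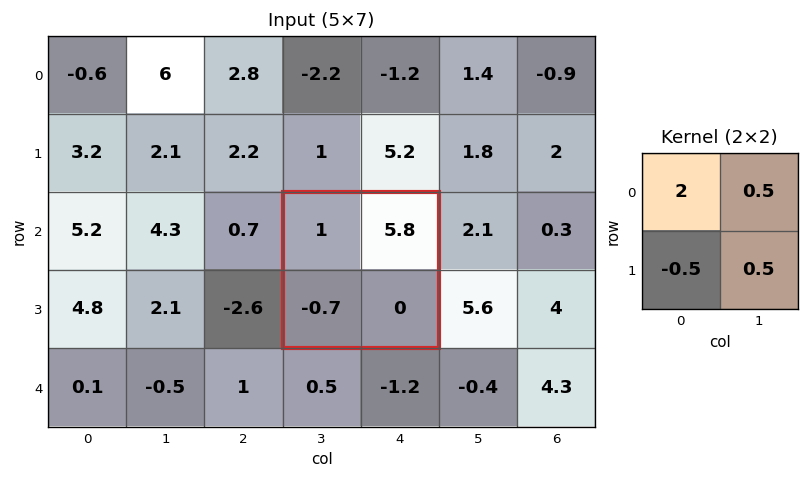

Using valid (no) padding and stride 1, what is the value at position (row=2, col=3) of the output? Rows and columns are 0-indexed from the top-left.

The receptive field on the input at this output position is [1 5.8 / -0.7 0]. Elementwise product with the kernel and sum: 1·2 + 5.8·0.5 + -0.7·-0.5 + 0·0.5.

5.25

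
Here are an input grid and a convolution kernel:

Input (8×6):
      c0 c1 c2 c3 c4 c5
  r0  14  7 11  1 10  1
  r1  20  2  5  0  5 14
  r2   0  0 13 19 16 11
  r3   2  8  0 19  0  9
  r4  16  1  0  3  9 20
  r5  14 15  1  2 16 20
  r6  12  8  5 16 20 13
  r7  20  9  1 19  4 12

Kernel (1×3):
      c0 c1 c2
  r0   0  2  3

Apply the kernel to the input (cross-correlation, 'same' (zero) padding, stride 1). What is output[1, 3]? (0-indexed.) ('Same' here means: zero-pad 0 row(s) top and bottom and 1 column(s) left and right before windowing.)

15

The receptive field on the zero-padded input at this output position is [5 0 5]. Elementwise product with the kernel and sum: 0·2 + 5·3.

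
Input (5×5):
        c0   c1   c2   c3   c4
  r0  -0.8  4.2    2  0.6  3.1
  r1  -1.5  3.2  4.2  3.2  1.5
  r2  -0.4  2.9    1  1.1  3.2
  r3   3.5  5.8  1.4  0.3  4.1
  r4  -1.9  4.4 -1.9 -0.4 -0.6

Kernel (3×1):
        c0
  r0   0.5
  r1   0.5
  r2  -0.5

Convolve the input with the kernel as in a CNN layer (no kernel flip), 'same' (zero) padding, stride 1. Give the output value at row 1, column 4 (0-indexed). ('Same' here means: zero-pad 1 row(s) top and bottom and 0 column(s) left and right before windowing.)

0.7

The receptive field on the zero-padded input at this output position is [3.1 / 1.5 / 3.2]. Elementwise product with the kernel and sum: 3.1·0.5 + 1.5·0.5 + 3.2·-0.5.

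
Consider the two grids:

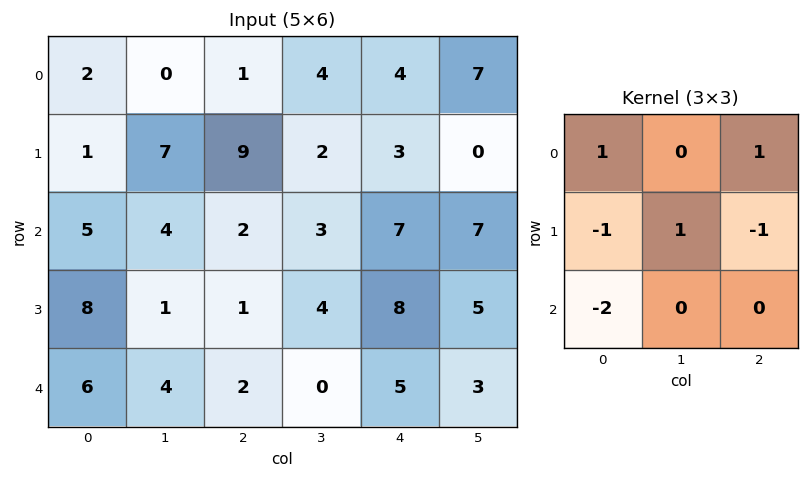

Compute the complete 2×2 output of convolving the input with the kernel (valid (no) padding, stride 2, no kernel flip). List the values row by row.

-10 -9
-13 0

Output[0,0]: The receptive field on the input at this output position is [2 0 1 / 1 7 9 / 5 4 2]. Elementwise product with the kernel and sum: 2·1 + 1·1 + 1·-1 + 7·1 + 9·-1 + 5·-2.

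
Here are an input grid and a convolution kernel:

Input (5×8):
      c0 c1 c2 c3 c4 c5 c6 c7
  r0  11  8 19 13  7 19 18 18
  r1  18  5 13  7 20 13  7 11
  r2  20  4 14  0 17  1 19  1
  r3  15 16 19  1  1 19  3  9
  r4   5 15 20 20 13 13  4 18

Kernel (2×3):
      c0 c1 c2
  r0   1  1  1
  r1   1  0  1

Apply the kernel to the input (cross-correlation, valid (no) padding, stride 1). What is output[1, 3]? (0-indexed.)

The receptive field on the input at this output position is [7 20 13 / 0 17 1]. Elementwise product with the kernel and sum: 7·1 + 20·1 + 13·1 + 0·1 + 1·1.

41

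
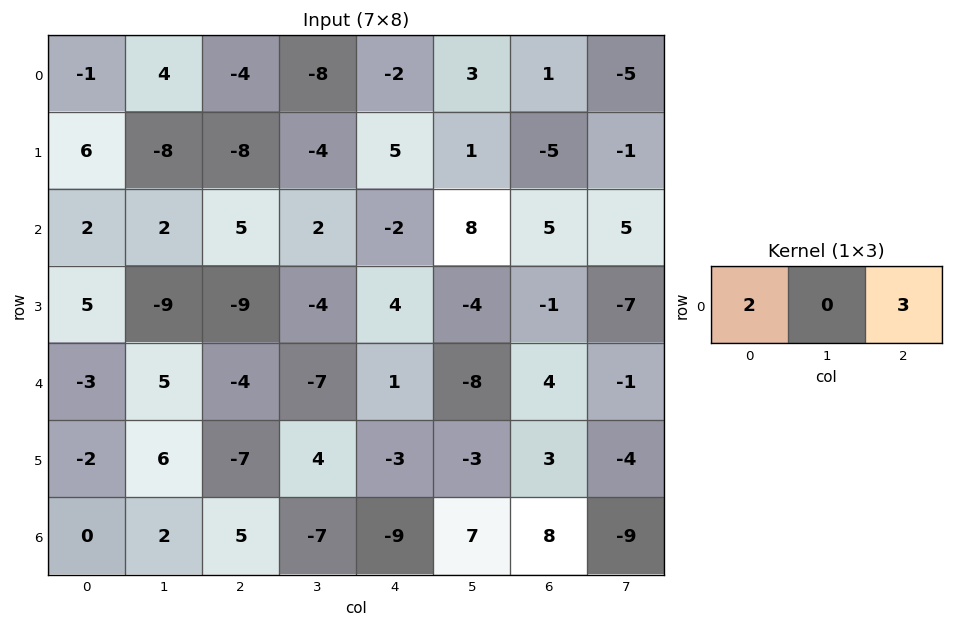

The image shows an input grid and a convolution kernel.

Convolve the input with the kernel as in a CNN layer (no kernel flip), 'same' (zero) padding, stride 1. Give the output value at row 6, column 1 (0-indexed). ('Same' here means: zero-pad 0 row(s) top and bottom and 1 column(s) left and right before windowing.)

The receptive field on the zero-padded input at this output position is [0 2 5]. Elementwise product with the kernel and sum: 0·2 + 5·3.

15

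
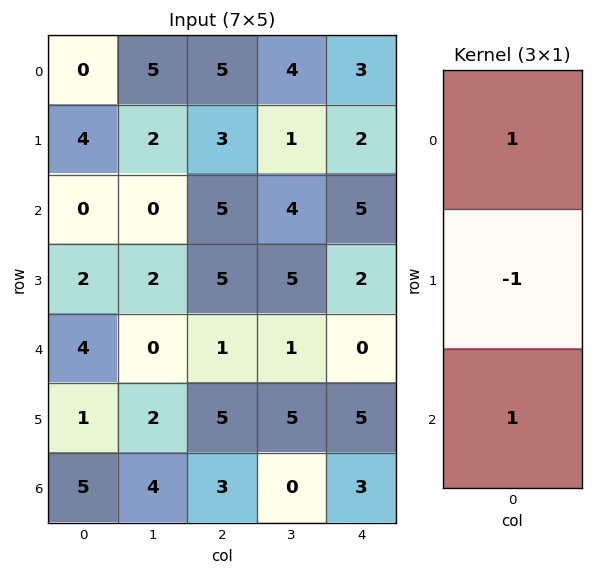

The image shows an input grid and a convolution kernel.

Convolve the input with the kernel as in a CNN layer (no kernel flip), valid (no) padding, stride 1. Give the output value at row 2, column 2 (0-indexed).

1

The receptive field on the input at this output position is [5 / 5 / 1]. Elementwise product with the kernel and sum: 5·1 + 5·-1 + 1·1.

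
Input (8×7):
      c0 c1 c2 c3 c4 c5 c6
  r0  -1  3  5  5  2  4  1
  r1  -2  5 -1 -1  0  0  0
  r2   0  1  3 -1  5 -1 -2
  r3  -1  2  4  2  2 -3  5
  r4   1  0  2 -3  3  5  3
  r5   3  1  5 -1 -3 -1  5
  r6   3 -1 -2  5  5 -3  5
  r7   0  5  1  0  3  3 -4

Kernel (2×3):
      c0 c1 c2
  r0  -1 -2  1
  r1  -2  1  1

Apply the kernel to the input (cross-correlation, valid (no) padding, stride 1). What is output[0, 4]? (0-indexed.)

-9

The receptive field on the input at this output position is [2 4 1 / 0 0 0]. Elementwise product with the kernel and sum: 2·-1 + 4·-2 + 1·1 + 0·-2 + 0·1 + 0·1.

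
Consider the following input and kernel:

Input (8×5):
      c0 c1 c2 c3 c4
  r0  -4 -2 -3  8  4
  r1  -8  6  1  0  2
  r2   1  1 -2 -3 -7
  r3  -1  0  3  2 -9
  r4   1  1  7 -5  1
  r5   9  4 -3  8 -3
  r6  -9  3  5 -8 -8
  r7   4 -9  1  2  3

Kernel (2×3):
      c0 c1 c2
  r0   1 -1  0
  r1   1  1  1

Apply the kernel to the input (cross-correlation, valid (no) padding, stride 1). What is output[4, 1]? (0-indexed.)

3

The receptive field on the input at this output position is [1 7 -5 / 4 -3 8]. Elementwise product with the kernel and sum: 1·1 + 7·-1 + 4·1 + -3·1 + 8·1.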